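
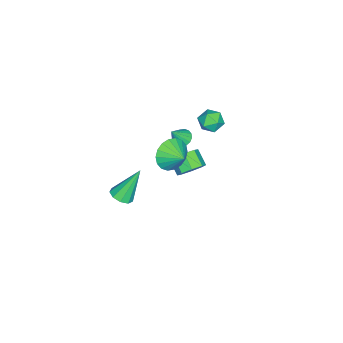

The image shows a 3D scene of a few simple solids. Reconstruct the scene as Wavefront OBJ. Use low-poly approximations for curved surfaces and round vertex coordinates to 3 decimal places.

v -1.705 3.869 3.214
v -0.962 4.006 3.03
v -1.758 2.974 2.33
v -1.015 3.111 2.146
v -1.193 2.785 2.83
v -1.16 3.338 3.376
v -1.56 3.642 1.984
v -1.527 4.195 2.53
v -0.872 3.866 2.27
v -0.645 3.336 2.793
v -2.075 3.644 2.567
v -1.848 3.114 3.09
v 3.696 0.459 -0.116
v 4.11 1.006 -0.19
v 2.984 1.241 1.676
v 3.692 1.091 -0.393
v 3.276 0.88 -0.466
v 3.056 0.472 -0.375
v 3.136 0.058 -0.163
v 3.477 -0.168 0.071
v 3.921 -0.101 0.218
v 4.259 0.228 0.209
v 4.334 0.665 0.048
v -1.959 1.047 -1.749
v -1.307 1.065 -2.597
v -1.441 1.973 -1.331
v -1.673 1.334 -2.739
v -2.096 1.547 -2.685
v -2.491 1.66 -2.446
v -2.782 1.652 -2.069
v -2.909 1.525 -1.628
v -2.848 1.302 -1.211
v -2.611 1.03 -0.901
v -2.245 0.76 -0.759
v -1.823 0.548 -0.812
v -1.427 0.434 -1.052
v -1.137 0.442 -1.429
v -1.009 0.57 -1.87
v -1.07 0.792 -2.287
v -3.241 1.733 -4.197
v -2.507 1.427 -3.87
v -3.085 0.741 -3.216
v -3.819 1.047 -3.543
v -2.737 1.943 -3.533
v -3.315 1.257 -2.878
v -3.263 2.336 -3.585
v -3.84 1.651 -2.93
v -3.775 2.376 -3.996
v -4.353 1.69 -3.341
v -3.975 2.039 -4.524
v -4.553 1.353 -3.87
v -3.745 1.523 -4.862
v -4.323 0.837 -4.207
v -3.22 1.129 -4.81
v -3.797 0.444 -4.155
v -2.707 1.09 -4.399
v -3.285 0.404 -3.744
v -3.594 1.026 -1.812
v -3.099 0.933 -2.156
v -2.926 0.654 -0.748
v -3.075 1.212 -2.073
v -3.17 1.448 -1.93
v -3.362 1.588 -1.761
v -3.607 1.599 -1.603
v -3.849 1.479 -1.492
v -4.033 1.256 -1.455
v -4.116 0.979 -1.5
v -4.08 0.714 -1.616
v -3.932 0.52 -1.777
v -3.707 0.442 -1.946
v -3.456 0.498 -2.084
v -3.237 0.675 -2.159
f 1 12 6
f 1 6 2
f 1 2 8
f 1 8 11
f 1 11 12
f 2 6 10
f 6 12 5
f 12 11 3
f 11 8 7
f 8 2 9
f 4 10 5
f 4 5 3
f 4 3 7
f 4 7 9
f 4 9 10
f 5 10 6
f 3 5 12
f 7 3 11
f 9 7 8
f 10 9 2
f 14 13 16
f 14 16 15
f 16 13 17
f 16 17 15
f 17 13 18
f 17 18 15
f 18 13 19
f 18 19 15
f 19 13 20
f 19 20 15
f 20 13 21
f 20 21 15
f 21 13 22
f 21 22 15
f 22 13 23
f 22 23 15
f 23 13 14
f 23 14 15
f 25 24 27
f 25 27 26
f 27 24 28
f 27 28 26
f 28 24 29
f 28 29 26
f 29 24 30
f 29 30 26
f 30 24 31
f 30 31 26
f 31 24 32
f 31 32 26
f 32 24 33
f 32 33 26
f 33 24 34
f 33 34 26
f 34 24 35
f 34 35 26
f 35 24 36
f 35 36 26
f 36 24 37
f 36 37 26
f 37 24 38
f 37 38 26
f 38 24 39
f 38 39 26
f 39 24 25
f 39 25 26
f 41 40 44
f 41 44 42
f 42 44 45
f 42 45 43
f 44 40 46
f 44 46 45
f 45 46 47
f 45 47 43
f 46 40 48
f 46 48 47
f 47 48 49
f 47 49 43
f 48 40 50
f 48 50 49
f 49 50 51
f 49 51 43
f 50 40 52
f 50 52 51
f 51 52 53
f 51 53 43
f 52 40 54
f 52 54 53
f 53 54 55
f 53 55 43
f 54 40 56
f 54 56 55
f 55 56 57
f 55 57 43
f 56 40 41
f 56 41 57
f 57 41 42
f 57 42 43
f 59 58 61
f 59 61 60
f 61 58 62
f 61 62 60
f 62 58 63
f 62 63 60
f 63 58 64
f 63 64 60
f 64 58 65
f 64 65 60
f 65 58 66
f 65 66 60
f 66 58 67
f 66 67 60
f 67 58 68
f 67 68 60
f 68 58 69
f 68 69 60
f 69 58 70
f 69 70 60
f 70 58 71
f 70 71 60
f 71 58 72
f 71 72 60
f 72 58 59
f 72 59 60



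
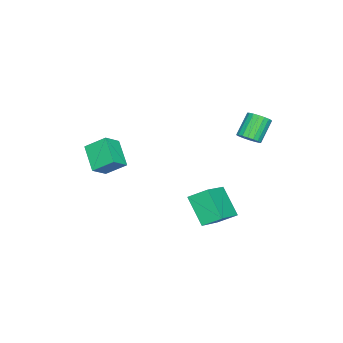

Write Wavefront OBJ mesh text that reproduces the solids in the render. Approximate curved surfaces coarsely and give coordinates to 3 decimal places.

v -0.884 1.525 -3.314
v 0.893 1.367 -2.478
v -1.114 2.537 -2.635
v 0.663 2.38 -1.799
v -0.123 2.64 -4.721
v 1.654 2.483 -3.885
v -0.353 3.653 -4.042
v 1.424 3.495 -3.206
v 1.862 -3.926 0.576
v 1.626 -2.834 1.37
v 0.942 -3.612 -0.128
v 0.706 -2.521 0.665
v 2.914 -2.999 -0.385
v 2.678 -1.908 0.408
v 1.994 -2.686 -1.09
v 1.758 -1.594 -0.296
v -1.317 3.811 1.219
v -0.959 3.39 1.614
v -1.964 3.588 2.737
v -2.323 4.009 2.341
v -0.837 3.66 1.676
v -1.842 3.859 2.798
v -0.81 3.96 1.646
v -1.816 4.159 2.769
v -0.884 4.231 1.532
v -1.889 4.429 2.655
v -1.044 4.418 1.356
v -2.049 4.616 2.479
v -1.258 4.485 1.153
v -2.263 4.683 2.276
v -1.483 4.418 0.963
v -2.489 4.617 2.085
v -1.676 4.232 0.823
v -2.681 4.43 1.946
v -1.798 3.961 0.762
v -2.803 4.16 1.884
v -1.824 3.661 0.791
v -2.83 3.86 1.914
v -1.751 3.391 0.905
v -2.756 3.589 2.028
v -1.591 3.204 1.081
v -2.596 3.402 2.204
v -1.377 3.137 1.284
v -2.382 3.335 2.407
v -1.151 3.203 1.475
v -2.157 3.402 2.597
f 2 4 1
f 5 2 1
f 1 4 3
f 3 5 1
f 2 8 4
f 6 2 5
f 6 8 2
f 4 8 3
f 7 5 3
f 3 8 7
f 7 6 5
f 8 6 7
f 10 12 9
f 13 10 9
f 9 12 11
f 11 13 9
f 10 16 12
f 14 10 13
f 14 16 10
f 12 16 11
f 15 13 11
f 11 16 15
f 15 14 13
f 16 14 15
f 18 17 21
f 18 21 19
f 19 21 22
f 19 22 20
f 21 17 23
f 21 23 22
f 22 23 24
f 22 24 20
f 23 17 25
f 23 25 24
f 24 25 26
f 24 26 20
f 25 17 27
f 25 27 26
f 26 27 28
f 26 28 20
f 27 17 29
f 27 29 28
f 28 29 30
f 28 30 20
f 29 17 31
f 29 31 30
f 30 31 32
f 30 32 20
f 31 17 33
f 31 33 32
f 32 33 34
f 32 34 20
f 33 17 35
f 33 35 34
f 34 35 36
f 34 36 20
f 35 17 37
f 35 37 36
f 36 37 38
f 36 38 20
f 37 17 39
f 37 39 38
f 38 39 40
f 38 40 20
f 39 17 41
f 39 41 40
f 40 41 42
f 40 42 20
f 41 17 43
f 41 43 42
f 42 43 44
f 42 44 20
f 43 17 45
f 43 45 44
f 44 45 46
f 44 46 20
f 45 17 18
f 45 18 46
f 46 18 19
f 46 19 20



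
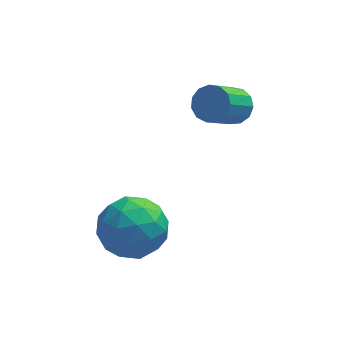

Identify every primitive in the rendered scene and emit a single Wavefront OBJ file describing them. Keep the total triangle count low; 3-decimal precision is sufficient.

v -0.175 2.018 2.498
v 0.364 2.032 2.945
v -0.447 1.157 3.949
v -0.985 1.142 3.502
v 0.137 2.343 3.033
v -0.673 1.467 4.038
v -0.188 2.551 2.952
v -0.999 1.675 3.956
v -0.509 2.589 2.726
v -1.32 1.713 3.73
v -0.724 2.446 2.428
v -1.535 1.57 3.432
v -0.764 2.167 2.152
v -1.575 1.291 3.156
v -0.618 1.841 1.986
v -1.429 0.965 2.99
v -0.33 1.571 1.982
v -1.141 0.695 2.987
v 0.007 1.443 2.142
v -0.804 0.567 3.147
v 0.286 1.497 2.415
v -0.525 0.621 3.42
v 0.419 1.717 2.715
v -0.392 0.841 3.719
v -4.231 -1.024 -0.871
v -3.764 -0.39 0.033
v -3.316 -2.61 -0.233
v -2.849 -1.976 0.671
v -4.024 -2.211 0.649
v -4.59 -1.23 0.254
v -2.49 -1.77 -0.454
v -3.056 -0.789 -0.849
v -2.688 -0.851 0.29
v -3.636 -1.124 0.972
v -3.444 -1.876 -1.172
v -4.392 -2.149 -0.49
v -4.078 -0.568 -0.475
v -3.002 -2.432 0.275
v -3.693 -2.57 0.262
v -3.418 -2.198 0.793
v -4.563 -1.061 -0.345
v -4.288 -0.689 0.186
v -4.441 -1.759 0.548
v -2.792 -2.311 -0.386
v -2.517 -1.939 0.145
v -3.662 -0.802 -0.993
v -3.387 -0.43 -0.462
v -2.639 -1.241 -0.748
v -3.171 -0.466 0.207
v -2.633 -1.399 0.583
v -2.422 -1.277 -0.079
v -2.755 -0.701 -0.311
v -3.728 -0.626 0.608
v -3.19 -1.559 0.983
v -3.881 -1.696 0.97
v -4.213 -1.12 0.738
v -3.095 -0.897 0.759
v -3.89 -1.441 -1.183
v -3.352 -2.374 -0.808
v -2.867 -1.88 -0.938
v -3.199 -1.304 -1.17
v -4.447 -1.601 -0.783
v -3.909 -2.534 -0.407
v -4.325 -2.299 0.111
v -4.658 -1.723 -0.121
v -3.985 -2.103 -0.959
f 2 1 5
f 2 5 3
f 3 5 6
f 3 6 4
f 5 1 7
f 5 7 6
f 6 7 8
f 6 8 4
f 7 1 9
f 7 9 8
f 8 9 10
f 8 10 4
f 9 1 11
f 9 11 10
f 10 11 12
f 10 12 4
f 11 1 13
f 11 13 12
f 12 13 14
f 12 14 4
f 13 1 15
f 13 15 14
f 14 15 16
f 14 16 4
f 15 1 17
f 15 17 16
f 16 17 18
f 16 18 4
f 17 1 19
f 17 19 18
f 18 19 20
f 18 20 4
f 19 1 21
f 19 21 20
f 20 21 22
f 20 22 4
f 21 1 23
f 21 23 22
f 22 23 24
f 22 24 4
f 23 1 2
f 23 2 24
f 24 2 3
f 24 3 4
f 25 62 41
f 62 36 65
f 41 65 30
f 62 65 41
f 25 41 37
f 41 30 42
f 37 42 26
f 41 42 37
f 25 37 46
f 37 26 47
f 46 47 32
f 37 47 46
f 25 46 58
f 46 32 61
f 58 61 35
f 46 61 58
f 25 58 62
f 58 35 66
f 62 66 36
f 58 66 62
f 26 42 53
f 42 30 56
f 53 56 34
f 42 56 53
f 30 65 43
f 65 36 64
f 43 64 29
f 65 64 43
f 36 66 63
f 66 35 59
f 63 59 27
f 66 59 63
f 35 61 60
f 61 32 48
f 60 48 31
f 61 48 60
f 32 47 52
f 47 26 49
f 52 49 33
f 47 49 52
f 28 54 40
f 54 34 55
f 40 55 29
f 54 55 40
f 28 40 38
f 40 29 39
f 38 39 27
f 40 39 38
f 28 38 45
f 38 27 44
f 45 44 31
f 38 44 45
f 28 45 50
f 45 31 51
f 50 51 33
f 45 51 50
f 28 50 54
f 50 33 57
f 54 57 34
f 50 57 54
f 29 55 43
f 55 34 56
f 43 56 30
f 55 56 43
f 27 39 63
f 39 29 64
f 63 64 36
f 39 64 63
f 31 44 60
f 44 27 59
f 60 59 35
f 44 59 60
f 33 51 52
f 51 31 48
f 52 48 32
f 51 48 52
f 34 57 53
f 57 33 49
f 53 49 26
f 57 49 53



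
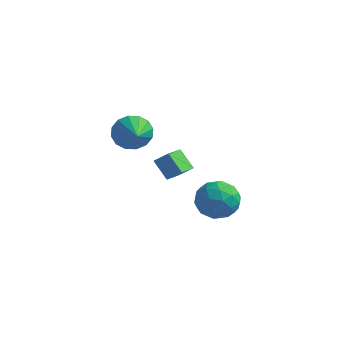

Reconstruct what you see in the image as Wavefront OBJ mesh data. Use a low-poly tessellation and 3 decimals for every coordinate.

v -0.95 2.818 0.002
v -0.22 3.014 0.64
v -0.997 4.045 -0.323
v -0.266 4.241 0.316
v -0.054 2.599 -0.956
v 0.677 2.795 -0.317
v -0.1 3.826 -1.28
v 0.63 4.022 -0.642
v 2.739 1.095 0.154
v 3.074 1.644 -0.845
v 4.446 0.216 0.245
v 4.781 0.765 -0.754
v 4.636 1.389 0.246
v 3.581 1.932 0.19
v 3.939 -0.072 -0.79
v 2.884 0.471 -0.846
v 3.816 0.922 -1.429
v 4.247 1.825 -0.788
v 3.273 0.035 0.188
v 3.704 0.938 0.829
v 2.757 1.447 -0.353
v 4.763 0.413 -0.247
v 4.678 0.78 0.341
v 4.875 1.103 -0.246
v 3.055 1.616 0.255
v 3.252 1.939 -0.332
v 4.17 1.789 0.309
v 4.268 -0.079 -0.268
v 4.465 0.244 -0.855
v 2.645 0.757 -0.354
v 2.842 1.08 -0.941
v 3.35 0.071 -0.909
v 3.39 1.345 -1.284
v 4.393 0.828 -1.23
v 3.898 0.336 -1.252
v 3.278 0.656 -1.284
v 3.643 1.876 -0.907
v 4.647 1.359 -0.854
v 4.561 1.726 -0.266
v 3.941 2.045 -0.299
v 4.079 1.452 -1.25
v 2.873 0.501 0.254
v 3.877 -0.016 0.307
v 3.579 -0.185 -0.301
v 2.959 0.134 -0.334
v 3.127 1.032 0.63
v 4.13 0.515 0.684
v 4.242 1.204 0.684
v 3.622 1.524 0.652
v 3.441 0.408 0.65
v -2.403 3.157 1.439
v -1.713 3.368 0.636
v -1.337 1.963 2.041
v -1.562 3.712 1.05
v -1.637 3.907 1.569
v -1.917 3.901 2.052
v -2.327 3.695 2.372
v -2.757 3.346 2.442
v -3.093 2.946 2.243
v -3.244 2.602 1.828
v -3.17 2.407 1.31
v -2.89 2.413 0.826
v -2.479 2.618 0.506
v -2.049 2.968 0.436
f 2 4 1
f 5 2 1
f 1 4 3
f 3 5 1
f 2 8 4
f 6 2 5
f 6 8 2
f 4 8 3
f 7 5 3
f 3 8 7
f 7 6 5
f 8 6 7
f 9 46 25
f 46 20 49
f 25 49 14
f 46 49 25
f 9 25 21
f 25 14 26
f 21 26 10
f 25 26 21
f 9 21 30
f 21 10 31
f 30 31 16
f 21 31 30
f 9 30 42
f 30 16 45
f 42 45 19
f 30 45 42
f 9 42 46
f 42 19 50
f 46 50 20
f 42 50 46
f 10 26 37
f 26 14 40
f 37 40 18
f 26 40 37
f 14 49 27
f 49 20 48
f 27 48 13
f 49 48 27
f 20 50 47
f 50 19 43
f 47 43 11
f 50 43 47
f 19 45 44
f 45 16 32
f 44 32 15
f 45 32 44
f 16 31 36
f 31 10 33
f 36 33 17
f 31 33 36
f 12 38 24
f 38 18 39
f 24 39 13
f 38 39 24
f 12 24 22
f 24 13 23
f 22 23 11
f 24 23 22
f 12 22 29
f 22 11 28
f 29 28 15
f 22 28 29
f 12 29 34
f 29 15 35
f 34 35 17
f 29 35 34
f 12 34 38
f 34 17 41
f 38 41 18
f 34 41 38
f 13 39 27
f 39 18 40
f 27 40 14
f 39 40 27
f 11 23 47
f 23 13 48
f 47 48 20
f 23 48 47
f 15 28 44
f 28 11 43
f 44 43 19
f 28 43 44
f 17 35 36
f 35 15 32
f 36 32 16
f 35 32 36
f 18 41 37
f 41 17 33
f 37 33 10
f 41 33 37
f 52 51 54
f 52 54 53
f 54 51 55
f 54 55 53
f 55 51 56
f 55 56 53
f 56 51 57
f 56 57 53
f 57 51 58
f 57 58 53
f 58 51 59
f 58 59 53
f 59 51 60
f 59 60 53
f 60 51 61
f 60 61 53
f 61 51 62
f 61 62 53
f 62 51 63
f 62 63 53
f 63 51 64
f 63 64 53
f 64 51 52
f 64 52 53



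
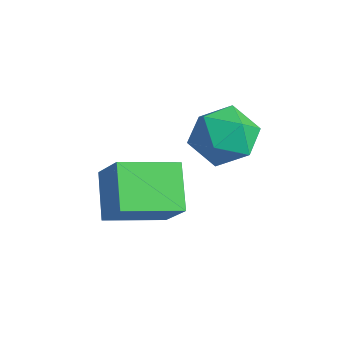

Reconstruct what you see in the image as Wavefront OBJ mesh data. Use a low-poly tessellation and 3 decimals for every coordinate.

v 0.546 3.841 -0.373
v 0.911 4.255 -0.027
v 1.389 3.585 -0.953
v 1.754 3.999 -0.607
v 1.527 3.454 -0.33
v 1.006 3.613 0.029
v 1.294 4.227 -1.009
v 0.773 4.386 -0.65
v 1.373 4.494 -0.419
v 1.517 4.016 0
v 0.783 3.824 -0.98
v 0.927 3.346 -0.561
v 0.106 2.149 -1.324
v 0.72 2.125 -0.626
v 0.438 3.177 -1.58
v 1.052 3.153 -0.882
v 0.768 1.787 -1.918
v 1.382 1.763 -1.22
v 1.1 2.815 -2.174
v 1.714 2.791 -1.476
f 1 12 6
f 1 6 2
f 1 2 8
f 1 8 11
f 1 11 12
f 2 6 10
f 6 12 5
f 12 11 3
f 11 8 7
f 8 2 9
f 4 10 5
f 4 5 3
f 4 3 7
f 4 7 9
f 4 9 10
f 5 10 6
f 3 5 12
f 7 3 11
f 9 7 8
f 10 9 2
f 14 16 13
f 17 14 13
f 13 16 15
f 15 17 13
f 14 20 16
f 18 14 17
f 18 20 14
f 16 20 15
f 19 17 15
f 15 20 19
f 19 18 17
f 20 18 19



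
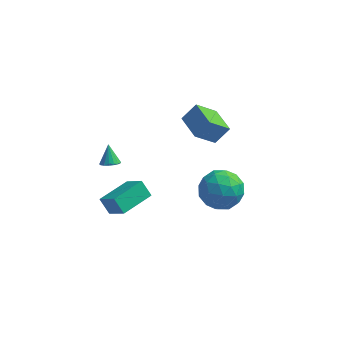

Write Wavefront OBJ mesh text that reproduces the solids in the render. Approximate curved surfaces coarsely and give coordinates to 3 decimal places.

v 0.426 4.445 -0.753
v -0.493 3.752 0.343
v 1.083 4.902 0.087
v 0.163 4.209 1.183
v 1.337 3.191 -0.783
v 0.417 2.498 0.313
v 1.993 3.648 0.057
v 1.074 2.955 1.153
v 2.274 1.476 -1.647
v 3.182 0.775 -1.235
v 1.118 -0.115 -1.805
v 2.026 -0.816 -1.393
v 1.478 -0.025 -0.643
v 2.193 0.959 -0.546
v 2.107 -0.299 -2.494
v 2.822 0.685 -2.397
v 3.08 -0.322 -1.758
v 2.691 -0.153 -0.614
v 1.609 0.813 -2.426
v 1.22 0.982 -1.282
v 2.83 1.266 -1.427
v 1.47 -0.606 -1.613
v 1.148 -0.14 -1.172
v 1.683 -0.553 -0.93
v 2.248 1.373 -1.022
v 2.782 0.961 -0.78
v 1.78 0.491 -0.432
v 1.518 -0.301 -2.26
v 2.052 -0.713 -2.018
v 2.617 1.213 -2.11
v 3.152 0.8 -1.868
v 2.52 0.169 -2.608
v 3.303 0.209 -1.492
v 2.624 -0.727 -1.585
v 2.671 -0.423 -2.232
v 3.091 0.156 -2.175
v 3.075 0.308 -0.82
v 2.395 -0.627 -0.913
v 2.073 -0.162 -0.473
v 2.493 0.416 -0.415
v 3.014 -0.337 -1.128
v 1.905 1.287 -2.127
v 1.225 0.352 -2.22
v 1.807 0.244 -2.625
v 2.227 0.822 -2.567
v 1.676 1.387 -1.455
v 0.997 0.451 -1.548
v 1.209 0.504 -0.865
v 1.629 1.083 -0.808
v 1.286 0.997 -1.912
v -3.185 -0.588 0.6
v -2.88 -0.197 0.412
v -3.395 0.008 1.5
v -3.111 -0.142 0.322
v -3.358 -0.19 0.296
v -3.566 -0.328 0.339
v -3.687 -0.526 0.442
v -3.693 -0.738 0.581
v -3.582 -0.916 0.724
v -3.38 -1.018 0.839
v -3.134 -1.022 0.899
v -2.899 -0.926 0.89
v -2.73 -0.753 0.815
v -2.665 -0.542 0.691
v -2.719 -0.341 0.545
v -2.795 -2.674 -1.234
v -3.337 -2.332 -0.52
v -1.765 -1.212 -1.153
v -2.307 -0.87 -0.438
v -1.913 -3.35 -0.242
v -2.455 -3.008 0.473
v -0.883 -1.888 -0.16
v -1.425 -1.546 0.554
f 2 4 1
f 5 2 1
f 1 4 3
f 3 5 1
f 2 8 4
f 6 2 5
f 6 8 2
f 4 8 3
f 7 5 3
f 3 8 7
f 7 6 5
f 8 6 7
f 9 46 25
f 46 20 49
f 25 49 14
f 46 49 25
f 9 25 21
f 25 14 26
f 21 26 10
f 25 26 21
f 9 21 30
f 21 10 31
f 30 31 16
f 21 31 30
f 9 30 42
f 30 16 45
f 42 45 19
f 30 45 42
f 9 42 46
f 42 19 50
f 46 50 20
f 42 50 46
f 10 26 37
f 26 14 40
f 37 40 18
f 26 40 37
f 14 49 27
f 49 20 48
f 27 48 13
f 49 48 27
f 20 50 47
f 50 19 43
f 47 43 11
f 50 43 47
f 19 45 44
f 45 16 32
f 44 32 15
f 45 32 44
f 16 31 36
f 31 10 33
f 36 33 17
f 31 33 36
f 12 38 24
f 38 18 39
f 24 39 13
f 38 39 24
f 12 24 22
f 24 13 23
f 22 23 11
f 24 23 22
f 12 22 29
f 22 11 28
f 29 28 15
f 22 28 29
f 12 29 34
f 29 15 35
f 34 35 17
f 29 35 34
f 12 34 38
f 34 17 41
f 38 41 18
f 34 41 38
f 13 39 27
f 39 18 40
f 27 40 14
f 39 40 27
f 11 23 47
f 23 13 48
f 47 48 20
f 23 48 47
f 15 28 44
f 28 11 43
f 44 43 19
f 28 43 44
f 17 35 36
f 35 15 32
f 36 32 16
f 35 32 36
f 18 41 37
f 41 17 33
f 37 33 10
f 41 33 37
f 52 51 54
f 52 54 53
f 54 51 55
f 54 55 53
f 55 51 56
f 55 56 53
f 56 51 57
f 56 57 53
f 57 51 58
f 57 58 53
f 58 51 59
f 58 59 53
f 59 51 60
f 59 60 53
f 60 51 61
f 60 61 53
f 61 51 62
f 61 62 53
f 62 51 63
f 62 63 53
f 63 51 64
f 63 64 53
f 64 51 65
f 64 65 53
f 65 51 52
f 65 52 53
f 67 69 66
f 70 67 66
f 66 69 68
f 68 70 66
f 67 73 69
f 71 67 70
f 71 73 67
f 69 73 68
f 72 70 68
f 68 73 72
f 72 71 70
f 73 71 72



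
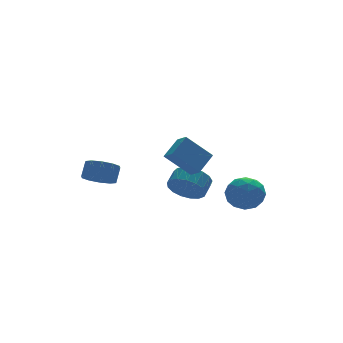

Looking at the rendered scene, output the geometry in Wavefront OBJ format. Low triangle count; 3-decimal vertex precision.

v -1.74 -2.196 3.445
v -1.603 -2.916 3.855
v -0.679 -1.555 4.217
v -0.543 -2.275 4.627
v -0.477 -2.705 2.133
v -0.341 -3.425 2.543
v 0.583 -2.064 2.905
v 0.72 -2.784 3.315
v 2.56 -0.659 -0.555
v 3.66 -0.443 -0.315
v 2.88 -2.477 -0.385
v 3.98 -2.261 -0.145
v 3.162 -1.974 0.605
v 2.965 -0.85 0.5
v 3.575 -2.07 -1.2
v 3.378 -0.946 -1.305
v 4.287 -1.315 -0.714
v 4.032 -1.255 0.402
v 2.508 -1.665 -1.102
v 2.253 -1.605 0.014
v 3.082 -0.391 -0.45
v 3.458 -2.529 -0.25
v 2.978 -2.36 0.191
v 3.624 -2.233 0.332
v 2.673 -0.63 0.029
v 3.32 -0.503 0.17
v 3.027 -1.403 0.711
v 3.22 -2.417 -0.87
v 3.867 -2.29 -0.729
v 2.916 -0.687 -1.032
v 3.562 -0.56 -0.891
v 3.513 -1.517 -1.411
v 4.097 -0.777 -0.543
v 4.285 -1.846 -0.443
v 4.047 -1.733 -1.063
v 3.931 -1.073 -1.125
v 3.947 -0.742 0.113
v 4.135 -1.811 0.213
v 3.655 -1.642 0.654
v 3.538 -0.981 0.592
v 4.316 -1.255 -0.122
v 2.405 -1.109 -0.913
v 2.593 -2.178 -0.813
v 3.002 -1.939 -1.292
v 2.885 -1.278 -1.354
v 2.255 -1.074 -0.257
v 2.443 -2.143 -0.157
v 2.609 -1.847 0.425
v 2.493 -1.187 0.363
v 2.224 -1.665 -0.578
v -3.506 2.097 0.495
v -2.85 1.398 0.526
v -2.417 1.843 1.397
v -3.074 2.543 1.365
v -2.633 1.838 0.193
v -2.2 2.284 1.064
v -2.749 2.377 -0.025
v -2.316 2.823 0.846
v -3.155 2.809 -0.045
v -2.722 3.255 0.826
v -3.695 2.97 0.142
v -3.262 3.416 1.013
v -4.163 2.797 0.463
v -3.73 3.242 1.334
v -4.38 2.356 0.796
v -3.947 2.802 1.667
v -4.264 1.817 1.014
v -3.831 2.263 1.885
v -3.858 1.385 1.034
v -3.425 1.831 1.905
v -3.318 1.224 0.847
v -2.885 1.67 1.718
v 0.952 0.824 -0.486
v 1.728 0.056 -0.618
v 2.384 0.628 -0.086
v 1.608 1.396 0.046
v 1.791 0.371 -1.034
v 2.447 0.943 -0.503
v 1.662 0.79 -1.326
v 2.318 1.363 -0.794
v 1.37 1.217 -1.424
v 2.026 1.789 -0.893
v 0.982 1.554 -1.308
v 1.638 2.126 -0.776
v 0.587 1.723 -1.004
v 1.243 2.295 -0.472
v 0.276 1.687 -0.58
v 0.932 2.259 -0.049
v 0.12 1.453 -0.136
v 0.776 2.025 0.396
v 0.154 1.074 0.229
v 0.81 1.646 0.761
v 0.371 0.639 0.43
v 1.027 1.211 0.962
v 0.721 0.246 0.421
v 1.377 0.818 0.953
v 1.124 -0.015 0.204
v 1.78 0.557 0.736
v 1.488 -0.084 -0.171
v 2.144 0.489 0.361
f 2 4 1
f 5 2 1
f 1 4 3
f 3 5 1
f 2 8 4
f 6 2 5
f 6 8 2
f 4 8 3
f 7 5 3
f 3 8 7
f 7 6 5
f 8 6 7
f 9 46 25
f 46 20 49
f 25 49 14
f 46 49 25
f 9 25 21
f 25 14 26
f 21 26 10
f 25 26 21
f 9 21 30
f 21 10 31
f 30 31 16
f 21 31 30
f 9 30 42
f 30 16 45
f 42 45 19
f 30 45 42
f 9 42 46
f 42 19 50
f 46 50 20
f 42 50 46
f 10 26 37
f 26 14 40
f 37 40 18
f 26 40 37
f 14 49 27
f 49 20 48
f 27 48 13
f 49 48 27
f 20 50 47
f 50 19 43
f 47 43 11
f 50 43 47
f 19 45 44
f 45 16 32
f 44 32 15
f 45 32 44
f 16 31 36
f 31 10 33
f 36 33 17
f 31 33 36
f 12 38 24
f 38 18 39
f 24 39 13
f 38 39 24
f 12 24 22
f 24 13 23
f 22 23 11
f 24 23 22
f 12 22 29
f 22 11 28
f 29 28 15
f 22 28 29
f 12 29 34
f 29 15 35
f 34 35 17
f 29 35 34
f 12 34 38
f 34 17 41
f 38 41 18
f 34 41 38
f 13 39 27
f 39 18 40
f 27 40 14
f 39 40 27
f 11 23 47
f 23 13 48
f 47 48 20
f 23 48 47
f 15 28 44
f 28 11 43
f 44 43 19
f 28 43 44
f 17 35 36
f 35 15 32
f 36 32 16
f 35 32 36
f 18 41 37
f 41 17 33
f 37 33 10
f 41 33 37
f 52 51 55
f 52 55 53
f 53 55 56
f 53 56 54
f 55 51 57
f 55 57 56
f 56 57 58
f 56 58 54
f 57 51 59
f 57 59 58
f 58 59 60
f 58 60 54
f 59 51 61
f 59 61 60
f 60 61 62
f 60 62 54
f 61 51 63
f 61 63 62
f 62 63 64
f 62 64 54
f 63 51 65
f 63 65 64
f 64 65 66
f 64 66 54
f 65 51 67
f 65 67 66
f 66 67 68
f 66 68 54
f 67 51 69
f 67 69 68
f 68 69 70
f 68 70 54
f 69 51 71
f 69 71 70
f 70 71 72
f 70 72 54
f 71 51 52
f 71 52 72
f 72 52 53
f 72 53 54
f 74 73 77
f 74 77 75
f 75 77 78
f 75 78 76
f 77 73 79
f 77 79 78
f 78 79 80
f 78 80 76
f 79 73 81
f 79 81 80
f 80 81 82
f 80 82 76
f 81 73 83
f 81 83 82
f 82 83 84
f 82 84 76
f 83 73 85
f 83 85 84
f 84 85 86
f 84 86 76
f 85 73 87
f 85 87 86
f 86 87 88
f 86 88 76
f 87 73 89
f 87 89 88
f 88 89 90
f 88 90 76
f 89 73 91
f 89 91 90
f 90 91 92
f 90 92 76
f 91 73 93
f 91 93 92
f 92 93 94
f 92 94 76
f 93 73 95
f 93 95 94
f 94 95 96
f 94 96 76
f 95 73 97
f 95 97 96
f 96 97 98
f 96 98 76
f 97 73 99
f 97 99 98
f 98 99 100
f 98 100 76
f 99 73 74
f 99 74 100
f 100 74 75
f 100 75 76



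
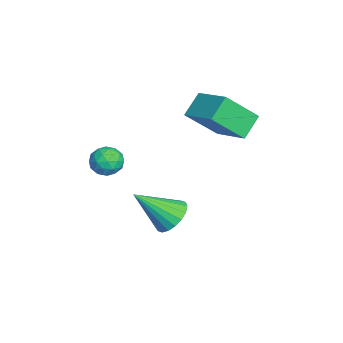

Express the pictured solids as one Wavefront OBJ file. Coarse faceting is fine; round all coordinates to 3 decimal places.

v 1.243 -2.781 3.514
v 1.841 -2.71 3.879
v 1.039 -3.77 4.041
v 1.637 -3.699 4.406
v 1.094 -3.269 4.533
v 1.22 -2.657 4.207
v 1.66 -3.823 3.713
v 1.786 -3.211 3.387
v 2.099 -3.354 4.001
v 1.75 -3.012 4.509
v 1.13 -3.468 3.411
v 0.781 -3.126 3.919
v 1.56 -2.658 3.65
v 1.32 -3.822 4.27
v 1.001 -3.569 4.345
v 1.353 -3.527 4.559
v 1.195 -2.627 3.843
v 1.547 -2.586 4.058
v 1.108 -2.915 4.442
v 1.333 -3.894 3.862
v 1.685 -3.853 4.077
v 1.527 -2.953 3.361
v 1.879 -2.911 3.575
v 1.772 -3.565 3.478
v 2.063 -2.995 3.937
v 1.943 -3.577 4.246
v 1.957 -3.649 3.839
v 2.031 -3.29 3.647
v 1.858 -2.794 4.235
v 1.738 -3.376 4.545
v 1.419 -3.123 4.619
v 1.493 -2.763 4.428
v 2.009 -3.173 4.307
v 1.142 -3.104 3.375
v 1.022 -3.686 3.685
v 1.387 -3.717 3.492
v 1.461 -3.357 3.301
v 0.937 -2.903 3.674
v 0.817 -3.485 3.983
v 0.849 -3.19 4.273
v 0.923 -2.831 4.081
v 0.871 -3.307 3.613
v -0.412 -0.829 -0.501
v 0.014 -0.285 0.044
v -0.288 -2.311 0.881
v -0.362 -0.228 0.139
v -0.747 -0.289 0.108
v -1.066 -0.458 -0.045
v -1.256 -0.7 -0.287
v -1.278 -0.968 -0.572
v -1.129 -1.208 -0.843
v -0.838 -1.373 -1.046
v -0.462 -1.431 -1.141
v -0.077 -1.369 -1.11
v 0.242 -1.2 -0.958
v 0.432 -0.958 -0.715
v 0.454 -0.691 -0.43
v 0.305 -0.45 -0.159
v -3.768 1.541 3.377
v -3.399 0.227 4.699
v -2.374 2.564 4.005
v -2.005 1.251 5.327
v -2.995 0.969 2.593
v -2.626 -0.344 3.915
v -1.601 1.993 3.221
v -1.232 0.679 4.543
f 1 38 17
f 38 12 41
f 17 41 6
f 38 41 17
f 1 17 13
f 17 6 18
f 13 18 2
f 17 18 13
f 1 13 22
f 13 2 23
f 22 23 8
f 13 23 22
f 1 22 34
f 22 8 37
f 34 37 11
f 22 37 34
f 1 34 38
f 34 11 42
f 38 42 12
f 34 42 38
f 2 18 29
f 18 6 32
f 29 32 10
f 18 32 29
f 6 41 19
f 41 12 40
f 19 40 5
f 41 40 19
f 12 42 39
f 42 11 35
f 39 35 3
f 42 35 39
f 11 37 36
f 37 8 24
f 36 24 7
f 37 24 36
f 8 23 28
f 23 2 25
f 28 25 9
f 23 25 28
f 4 30 16
f 30 10 31
f 16 31 5
f 30 31 16
f 4 16 14
f 16 5 15
f 14 15 3
f 16 15 14
f 4 14 21
f 14 3 20
f 21 20 7
f 14 20 21
f 4 21 26
f 21 7 27
f 26 27 9
f 21 27 26
f 4 26 30
f 26 9 33
f 30 33 10
f 26 33 30
f 5 31 19
f 31 10 32
f 19 32 6
f 31 32 19
f 3 15 39
f 15 5 40
f 39 40 12
f 15 40 39
f 7 20 36
f 20 3 35
f 36 35 11
f 20 35 36
f 9 27 28
f 27 7 24
f 28 24 8
f 27 24 28
f 10 33 29
f 33 9 25
f 29 25 2
f 33 25 29
f 44 43 46
f 44 46 45
f 46 43 47
f 46 47 45
f 47 43 48
f 47 48 45
f 48 43 49
f 48 49 45
f 49 43 50
f 49 50 45
f 50 43 51
f 50 51 45
f 51 43 52
f 51 52 45
f 52 43 53
f 52 53 45
f 53 43 54
f 53 54 45
f 54 43 55
f 54 55 45
f 55 43 56
f 55 56 45
f 56 43 57
f 56 57 45
f 57 43 58
f 57 58 45
f 58 43 44
f 58 44 45
f 60 62 59
f 63 60 59
f 59 62 61
f 61 63 59
f 60 66 62
f 64 60 63
f 64 66 60
f 62 66 61
f 65 63 61
f 61 66 65
f 65 64 63
f 66 64 65



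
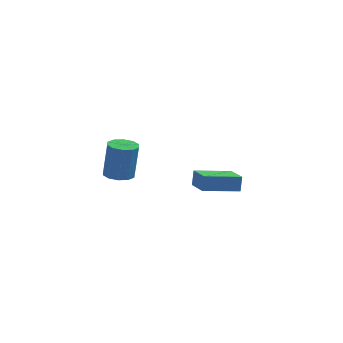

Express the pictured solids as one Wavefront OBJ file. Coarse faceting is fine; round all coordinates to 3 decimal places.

v 0.189 1.777 -1.843
v 0.219 1.986 -0.948
v -0.659 3.057 -2.115
v -0.629 3.267 -1.219
v 1.849 2.813 -2.141
v 1.879 3.023 -1.245
v 1.001 4.094 -2.412
v 1.031 4.303 -1.517
v -2.601 -2.96 1.071
v -2.009 -3.434 1.014
v -1.788 -3.393 2.951
v -2.379 -2.92 3.009
v -1.846 -2.994 0.986
v -1.625 -2.954 2.923
v -1.971 -2.541 0.991
v -1.75 -2.501 2.928
v -2.337 -2.249 1.027
v -2.116 -2.208 2.964
v -2.803 -2.228 1.079
v -2.582 -2.188 3.016
v -3.192 -2.487 1.129
v -2.971 -2.446 3.066
v -3.355 -2.926 1.157
v -3.134 -2.886 3.094
v -3.23 -3.379 1.152
v -3.009 -3.339 3.089
v -2.864 -3.672 1.116
v -2.643 -3.631 3.053
v -2.398 -3.692 1.064
v -2.177 -3.652 3.001
f 2 4 1
f 5 2 1
f 1 4 3
f 3 5 1
f 2 8 4
f 6 2 5
f 6 8 2
f 4 8 3
f 7 5 3
f 3 8 7
f 7 6 5
f 8 6 7
f 10 9 13
f 10 13 11
f 11 13 14
f 11 14 12
f 13 9 15
f 13 15 14
f 14 15 16
f 14 16 12
f 15 9 17
f 15 17 16
f 16 17 18
f 16 18 12
f 17 9 19
f 17 19 18
f 18 19 20
f 18 20 12
f 19 9 21
f 19 21 20
f 20 21 22
f 20 22 12
f 21 9 23
f 21 23 22
f 22 23 24
f 22 24 12
f 23 9 25
f 23 25 24
f 24 25 26
f 24 26 12
f 25 9 27
f 25 27 26
f 26 27 28
f 26 28 12
f 27 9 29
f 27 29 28
f 28 29 30
f 28 30 12
f 29 9 10
f 29 10 30
f 30 10 11
f 30 11 12



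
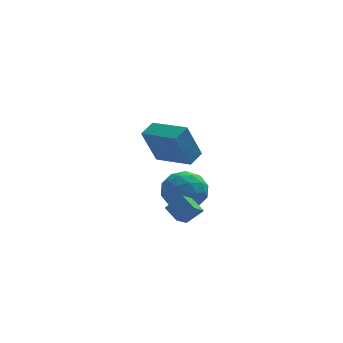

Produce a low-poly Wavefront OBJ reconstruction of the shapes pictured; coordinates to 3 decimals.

v -0.756 -1.972 -3.419
v 0.045 -1.901 -2.698
v -1.23 -1.289 -2.959
v -0.429 -1.218 -2.239
v -0.231 -1.162 -4.081
v 0.57 -1.091 -3.361
v -0.705 -0.479 -3.622
v 0.096 -0.408 -2.901
v -1.715 -2.696 0.961
v -2.389 -2.991 2.756
v -1.169 -2.039 1.274
v -1.842 -2.334 3.07
v -0.318 -4.006 1.27
v -0.991 -4.301 3.066
v 0.229 -3.349 1.584
v -0.445 -3.644 3.379
v -1.091 1.496 -3.231
v -0.02 1.952 -3.516
v -0.24 -0.152 -2.664
v 0.831 0.304 -2.949
v 0.221 0.746 -2.016
v -0.305 1.764 -2.367
v 0.045 0.036 -3.813
v -0.481 1.054 -4.164
v 0.682 1.049 -3.876
v 0.791 1.488 -2.765
v -1.051 0.312 -3.415
v -0.942 0.751 -2.304
v -0.63 1.868 -3.424
v 0.37 -0.068 -2.756
v 0.012 0.191 -2.208
v 0.641 0.459 -2.376
v -0.798 1.758 -2.748
v -0.168 2.026 -2.916
v -0.027 1.317 -2.034
v -0.092 -0.226 -3.264
v 0.538 0.042 -3.432
v -0.901 1.341 -3.804
v -0.272 1.609 -3.972
v -0.233 0.483 -4.146
v 0.412 1.606 -3.802
v 0.913 0.637 -3.469
v 0.45 0.48 -3.977
v 0.141 1.078 -4.183
v 0.476 1.864 -3.15
v 0.977 0.895 -2.816
v 0.618 1.155 -2.268
v 0.309 1.753 -2.474
v 0.889 1.333 -3.361
v -1.237 0.905 -3.364
v -0.736 -0.064 -3.03
v -0.569 0.047 -3.706
v -0.878 0.645 -3.912
v -1.173 1.163 -2.711
v -0.672 0.194 -2.378
v -0.401 0.722 -1.997
v -0.71 1.32 -2.203
v -1.149 0.467 -2.819
f 2 4 1
f 5 2 1
f 1 4 3
f 3 5 1
f 2 8 4
f 6 2 5
f 6 8 2
f 4 8 3
f 7 5 3
f 3 8 7
f 7 6 5
f 8 6 7
f 10 12 9
f 13 10 9
f 9 12 11
f 11 13 9
f 10 16 12
f 14 10 13
f 14 16 10
f 12 16 11
f 15 13 11
f 11 16 15
f 15 14 13
f 16 14 15
f 17 54 33
f 54 28 57
f 33 57 22
f 54 57 33
f 17 33 29
f 33 22 34
f 29 34 18
f 33 34 29
f 17 29 38
f 29 18 39
f 38 39 24
f 29 39 38
f 17 38 50
f 38 24 53
f 50 53 27
f 38 53 50
f 17 50 54
f 50 27 58
f 54 58 28
f 50 58 54
f 18 34 45
f 34 22 48
f 45 48 26
f 34 48 45
f 22 57 35
f 57 28 56
f 35 56 21
f 57 56 35
f 28 58 55
f 58 27 51
f 55 51 19
f 58 51 55
f 27 53 52
f 53 24 40
f 52 40 23
f 53 40 52
f 24 39 44
f 39 18 41
f 44 41 25
f 39 41 44
f 20 46 32
f 46 26 47
f 32 47 21
f 46 47 32
f 20 32 30
f 32 21 31
f 30 31 19
f 32 31 30
f 20 30 37
f 30 19 36
f 37 36 23
f 30 36 37
f 20 37 42
f 37 23 43
f 42 43 25
f 37 43 42
f 20 42 46
f 42 25 49
f 46 49 26
f 42 49 46
f 21 47 35
f 47 26 48
f 35 48 22
f 47 48 35
f 19 31 55
f 31 21 56
f 55 56 28
f 31 56 55
f 23 36 52
f 36 19 51
f 52 51 27
f 36 51 52
f 25 43 44
f 43 23 40
f 44 40 24
f 43 40 44
f 26 49 45
f 49 25 41
f 45 41 18
f 49 41 45



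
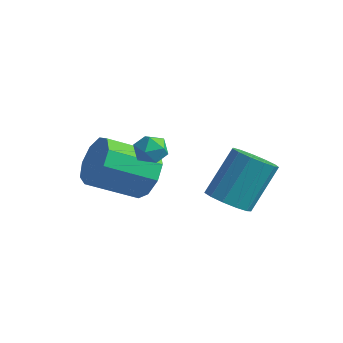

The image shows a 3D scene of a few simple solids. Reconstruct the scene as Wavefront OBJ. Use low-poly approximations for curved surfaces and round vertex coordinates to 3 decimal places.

v 1.848 -1.113 -0.961
v 2.245 -0.447 -1.492
v 2.41 0.859 0.271
v 2.012 0.193 0.801
v 1.723 -0.359 -1.508
v 1.888 0.947 0.254
v 1.24 -0.51 -1.351
v 1.405 0.796 0.412
v 0.951 -0.853 -1.07
v 1.116 0.453 0.693
v 0.946 -1.279 -0.754
v 1.111 0.027 1.008
v 1.227 -1.651 -0.505
v 1.392 -0.345 1.258
v 1.705 -1.853 -0.4
v 1.87 -0.547 1.363
v 2.229 -1.82 -0.473
v 2.394 -0.514 1.289
v 2.631 -1.562 -0.702
v 2.796 -0.256 1.061
v 2.785 -1.162 -1.013
v 2.95 0.144 0.75
v 2.641 -0.746 -1.307
v 2.806 0.56 0.455
v -0.129 -2.671 1.817
v 0.25 -2.701 2.397
v -0.01 -3.779 1.683
v 0.369 -3.809 2.263
v -0.31 -3.669 2.298
v -0.384 -2.984 2.381
v 0.624 -3.496 1.699
v 0.55 -2.811 1.782
v 0.715 -3.211 2.325
v 0.138 -3.317 2.695
v 0.102 -3.163 1.385
v -0.475 -3.269 1.755
v -0.509 -2.726 0.214
v 0.195 -2.713 1.046
v -0.947 -4.241 2.038
v -1.651 -4.254 1.206
v -0.353 -2.223 1.168
v -1.495 -3.751 2.16
v -0.975 -1.969 0.844
v -2.117 -3.497 1.836
v -1.378 -2.069 0.226
v -2.52 -3.597 1.217
v -1.375 -2.476 -0.399
v -2.517 -4.004 0.593
v -0.967 -3.001 -0.736
v -2.109 -4.529 0.256
v -0.344 -3.397 -0.629
v -1.486 -4.925 0.363
v 0.202 -3.479 -0.127
v -0.941 -5.007 0.864
v 0.415 -3.209 0.534
v -0.728 -4.737 1.526
f 2 1 5
f 2 5 3
f 3 5 6
f 3 6 4
f 5 1 7
f 5 7 6
f 6 7 8
f 6 8 4
f 7 1 9
f 7 9 8
f 8 9 10
f 8 10 4
f 9 1 11
f 9 11 10
f 10 11 12
f 10 12 4
f 11 1 13
f 11 13 12
f 12 13 14
f 12 14 4
f 13 1 15
f 13 15 14
f 14 15 16
f 14 16 4
f 15 1 17
f 15 17 16
f 16 17 18
f 16 18 4
f 17 1 19
f 17 19 18
f 18 19 20
f 18 20 4
f 19 1 21
f 19 21 20
f 20 21 22
f 20 22 4
f 21 1 23
f 21 23 22
f 22 23 24
f 22 24 4
f 23 1 2
f 23 2 24
f 24 2 3
f 24 3 4
f 25 36 30
f 25 30 26
f 25 26 32
f 25 32 35
f 25 35 36
f 26 30 34
f 30 36 29
f 36 35 27
f 35 32 31
f 32 26 33
f 28 34 29
f 28 29 27
f 28 27 31
f 28 31 33
f 28 33 34
f 29 34 30
f 27 29 36
f 31 27 35
f 33 31 32
f 34 33 26
f 38 37 41
f 38 41 39
f 39 41 42
f 39 42 40
f 41 37 43
f 41 43 42
f 42 43 44
f 42 44 40
f 43 37 45
f 43 45 44
f 44 45 46
f 44 46 40
f 45 37 47
f 45 47 46
f 46 47 48
f 46 48 40
f 47 37 49
f 47 49 48
f 48 49 50
f 48 50 40
f 49 37 51
f 49 51 50
f 50 51 52
f 50 52 40
f 51 37 53
f 51 53 52
f 52 53 54
f 52 54 40
f 53 37 55
f 53 55 54
f 54 55 56
f 54 56 40
f 55 37 38
f 55 38 56
f 56 38 39
f 56 39 40



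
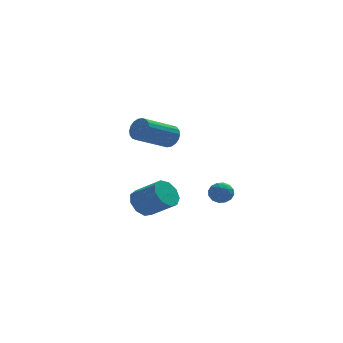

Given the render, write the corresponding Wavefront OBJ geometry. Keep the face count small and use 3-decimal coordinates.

v -0.801 -0.228 2.774
v -0.365 -0.501 3.279
v -2.004 -1.466 4.17
v -2.439 -1.192 3.666
v -0.459 -0.223 3.408
v -2.098 -1.188 4.299
v -0.62 0.054 3.412
v -2.258 -0.911 4.303
v -0.816 0.275 3.289
v -2.455 -0.689 4.181
v -1.01 0.397 3.065
v -2.649 -0.568 3.956
v -1.162 0.395 2.783
v -2.801 -0.57 3.674
v -1.243 0.269 2.499
v -2.882 -0.695 3.391
v -1.236 0.046 2.27
v -2.875 -0.919 3.161
v -1.142 -0.232 2.141
v -2.781 -1.197 3.032
v -0.982 -0.509 2.137
v -2.62 -1.474 3.028
v -0.785 -0.731 2.259
v -2.424 -1.695 3.151
v -0.591 -0.852 2.484
v -2.23 -1.817 3.375
v -0.439 -0.85 2.766
v -2.078 -1.815 3.657
v -0.358 -0.725 3.049
v -1.997 -1.689 3.941
v 1.053 -0.967 -1.14
v 1.444 -0.438 -1.392
v 1.956 -1.362 -0.568
v 2.347 -0.833 -0.82
v 1.835 -0.702 -0.354
v 1.276 -0.458 -0.708
v 2.124 -1.342 -1.252
v 1.565 -1.098 -1.606
v 2.105 -0.669 -1.461
v 1.927 -0.274 -0.906
v 1.473 -1.526 -1.054
v 1.295 -1.131 -0.499
v 1.169 -0.668 -1.316
v 2.231 -1.132 -0.644
v 1.93 -1.056 -0.37
v 2.16 -0.744 -0.518
v 1.071 -0.68 -0.914
v 1.3 -0.368 -1.062
v 1.53 -0.524 -0.452
v 2.1 -1.432 -0.898
v 2.329 -1.12 -1.046
v 1.24 -1.056 -1.442
v 1.47 -0.744 -1.59
v 1.87 -1.276 -1.508
v 1.788 -0.493 -1.505
v 2.319 -0.725 -1.169
v 2.187 -1.024 -1.423
v 1.859 -0.881 -1.631
v 1.683 -0.26 -1.178
v 2.214 -0.493 -0.842
v 1.913 -0.416 -0.569
v 1.584 -0.272 -0.776
v 2.072 -0.396 -1.219
v 1.186 -1.307 -1.118
v 1.717 -1.54 -0.782
v 1.816 -1.528 -1.184
v 1.487 -1.384 -1.391
v 1.081 -1.075 -0.791
v 1.612 -1.307 -0.455
v 1.541 -0.919 -0.329
v 1.213 -0.776 -0.537
v 1.328 -1.404 -0.741
v -1.755 4.23 -3.517
v -1.261 4.019 -4.301
v -0.032 3.12 -3.287
v -0.525 3.33 -2.503
v -1.054 4.582 -4.053
v 0.175 3.683 -3.039
v -1.174 4.981 -3.554
v 0.055 4.082 -2.54
v -1.566 5.028 -3.038
v -0.337 4.129 -2.023
v -2.046 4.701 -2.746
v -0.817 3.802 -1.731
v -2.39 4.154 -2.815
v -1.161 3.255 -1.8
v -2.436 3.642 -3.212
v -1.207 2.743 -2.198
v -2.164 3.405 -3.753
v -0.934 2.506 -2.738
v -1.7 3.554 -4.183
v -0.471 2.655 -3.168
f 2 1 5
f 2 5 3
f 3 5 6
f 3 6 4
f 5 1 7
f 5 7 6
f 6 7 8
f 6 8 4
f 7 1 9
f 7 9 8
f 8 9 10
f 8 10 4
f 9 1 11
f 9 11 10
f 10 11 12
f 10 12 4
f 11 1 13
f 11 13 12
f 12 13 14
f 12 14 4
f 13 1 15
f 13 15 14
f 14 15 16
f 14 16 4
f 15 1 17
f 15 17 16
f 16 17 18
f 16 18 4
f 17 1 19
f 17 19 18
f 18 19 20
f 18 20 4
f 19 1 21
f 19 21 20
f 20 21 22
f 20 22 4
f 21 1 23
f 21 23 22
f 22 23 24
f 22 24 4
f 23 1 25
f 23 25 24
f 24 25 26
f 24 26 4
f 25 1 27
f 25 27 26
f 26 27 28
f 26 28 4
f 27 1 29
f 27 29 28
f 28 29 30
f 28 30 4
f 29 1 2
f 29 2 30
f 30 2 3
f 30 3 4
f 31 68 47
f 68 42 71
f 47 71 36
f 68 71 47
f 31 47 43
f 47 36 48
f 43 48 32
f 47 48 43
f 31 43 52
f 43 32 53
f 52 53 38
f 43 53 52
f 31 52 64
f 52 38 67
f 64 67 41
f 52 67 64
f 31 64 68
f 64 41 72
f 68 72 42
f 64 72 68
f 32 48 59
f 48 36 62
f 59 62 40
f 48 62 59
f 36 71 49
f 71 42 70
f 49 70 35
f 71 70 49
f 42 72 69
f 72 41 65
f 69 65 33
f 72 65 69
f 41 67 66
f 67 38 54
f 66 54 37
f 67 54 66
f 38 53 58
f 53 32 55
f 58 55 39
f 53 55 58
f 34 60 46
f 60 40 61
f 46 61 35
f 60 61 46
f 34 46 44
f 46 35 45
f 44 45 33
f 46 45 44
f 34 44 51
f 44 33 50
f 51 50 37
f 44 50 51
f 34 51 56
f 51 37 57
f 56 57 39
f 51 57 56
f 34 56 60
f 56 39 63
f 60 63 40
f 56 63 60
f 35 61 49
f 61 40 62
f 49 62 36
f 61 62 49
f 33 45 69
f 45 35 70
f 69 70 42
f 45 70 69
f 37 50 66
f 50 33 65
f 66 65 41
f 50 65 66
f 39 57 58
f 57 37 54
f 58 54 38
f 57 54 58
f 40 63 59
f 63 39 55
f 59 55 32
f 63 55 59
f 74 73 77
f 74 77 75
f 75 77 78
f 75 78 76
f 77 73 79
f 77 79 78
f 78 79 80
f 78 80 76
f 79 73 81
f 79 81 80
f 80 81 82
f 80 82 76
f 81 73 83
f 81 83 82
f 82 83 84
f 82 84 76
f 83 73 85
f 83 85 84
f 84 85 86
f 84 86 76
f 85 73 87
f 85 87 86
f 86 87 88
f 86 88 76
f 87 73 89
f 87 89 88
f 88 89 90
f 88 90 76
f 89 73 91
f 89 91 90
f 90 91 92
f 90 92 76
f 91 73 74
f 91 74 92
f 92 74 75
f 92 75 76



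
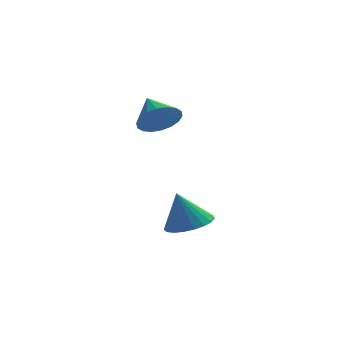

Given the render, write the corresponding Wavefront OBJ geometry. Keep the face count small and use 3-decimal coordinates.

v -2.256 -2.867 2.246
v -1.54 -2.314 1.991
v -2.804 -1.793 3.034
v -1.825 -2.241 1.693
v -2.195 -2.292 1.505
v -2.577 -2.456 1.464
v -2.896 -2.702 1.577
v -3.088 -2.981 1.823
v -3.115 -3.237 2.153
v -2.973 -3.419 2.501
v -2.688 -3.493 2.799
v -2.318 -3.442 2.987
v -1.935 -3.277 3.028
v -1.617 -3.032 2.915
v -1.424 -2.753 2.669
v -1.397 -2.497 2.339
v -1.092 -3.226 -3.092
v -0.171 -2.864 -2.806
v -1.588 -3.214 -1.508
v -0.39 -2.503 -2.878
v -0.731 -2.267 -2.987
v -1.134 -2.198 -3.114
v -1.53 -2.306 -3.237
v -1.85 -2.573 -3.335
v -2.039 -2.953 -3.391
v -2.064 -3.381 -3.395
v -1.921 -3.781 -3.347
v -1.635 -4.086 -3.255
v -1.255 -4.243 -3.135
v -0.846 -4.223 -3.007
v -0.48 -4.031 -2.894
v -0.22 -3.7 -2.815
v -0.111 -3.287 -2.784
f 2 1 4
f 2 4 3
f 4 1 5
f 4 5 3
f 5 1 6
f 5 6 3
f 6 1 7
f 6 7 3
f 7 1 8
f 7 8 3
f 8 1 9
f 8 9 3
f 9 1 10
f 9 10 3
f 10 1 11
f 10 11 3
f 11 1 12
f 11 12 3
f 12 1 13
f 12 13 3
f 13 1 14
f 13 14 3
f 14 1 15
f 14 15 3
f 15 1 16
f 15 16 3
f 16 1 2
f 16 2 3
f 18 17 20
f 18 20 19
f 20 17 21
f 20 21 19
f 21 17 22
f 21 22 19
f 22 17 23
f 22 23 19
f 23 17 24
f 23 24 19
f 24 17 25
f 24 25 19
f 25 17 26
f 25 26 19
f 26 17 27
f 26 27 19
f 27 17 28
f 27 28 19
f 28 17 29
f 28 29 19
f 29 17 30
f 29 30 19
f 30 17 31
f 30 31 19
f 31 17 32
f 31 32 19
f 32 17 33
f 32 33 19
f 33 17 18
f 33 18 19



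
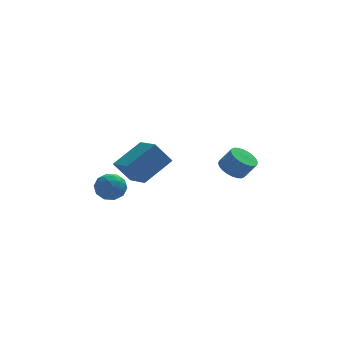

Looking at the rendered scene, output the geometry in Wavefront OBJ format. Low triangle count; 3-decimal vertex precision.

v 3.089 -2.918 -1.631
v 3.736 -2.929 -2.047
v 4.299 -3.153 -1.165
v 3.651 -3.142 -0.749
v 3.724 -2.64 -1.966
v 4.287 -2.864 -1.084
v 3.615 -2.393 -1.833
v 4.178 -2.618 -0.951
v 3.425 -2.227 -1.67
v 3.988 -2.451 -0.788
v 3.185 -2.165 -1.501
v 3.748 -2.389 -0.619
v 2.93 -2.218 -1.352
v 3.492 -2.442 -0.47
v 2.699 -2.378 -1.245
v 3.261 -2.602 -0.363
v 2.527 -2.62 -1.197
v 3.09 -2.844 -0.315
v 2.441 -2.907 -1.215
v 3.004 -3.131 -0.333
v 2.453 -3.196 -1.296
v 3.016 -3.42 -0.414
v 2.562 -3.442 -1.429
v 3.125 -3.667 -0.547
v 2.752 -3.609 -1.592
v 3.315 -3.833 -0.71
v 2.992 -3.671 -1.761
v 3.555 -3.895 -0.879
v 3.248 -3.618 -1.91
v 3.81 -3.842 -1.028
v 3.479 -3.458 -2.017
v 4.041 -3.682 -1.135
v 3.65 -3.216 -2.065
v 4.213 -3.44 -1.183
v -1.252 -4.39 -1.537
v -2.052 -4.297 -0.454
v -1.759 -2.924 -2.038
v -2.559 -2.831 -0.955
v 0.159 -3.569 -0.565
v -0.641 -3.476 0.518
v -0.348 -2.103 -1.066
v -1.148 -2.01 0.017
v -2.853 -3.266 -2.283
v -2.129 -3.551 -1.992
v -3.471 -4.369 -1.828
v -2.747 -4.654 -1.537
v -3.106 -3.994 -1.183
v -2.724 -3.313 -1.464
v -2.876 -4.607 -2.356
v -2.494 -3.926 -2.637
v -2.144 -4.381 -2.037
v -2.286 -4.002 -1.312
v -3.314 -3.918 -2.508
v -3.456 -3.539 -1.783
v -2.436 -3.312 -2.178
v -3.164 -4.608 -1.642
v -3.374 -4.22 -1.434
v -2.949 -4.388 -1.263
v -2.786 -3.171 -1.867
v -2.361 -3.339 -1.696
v -2.935 -3.6 -1.22
v -3.239 -4.581 -2.124
v -2.814 -4.749 -1.953
v -2.651 -3.532 -2.557
v -2.226 -3.7 -2.386
v -2.665 -4.32 -2.6
v -2.02 -3.967 -2.033
v -2.383 -4.615 -1.765
v -2.459 -4.588 -2.247
v -2.234 -4.187 -2.412
v -2.103 -3.744 -1.607
v -2.467 -4.393 -1.339
v -2.678 -4.005 -1.131
v -2.453 -3.604 -1.296
v -2.112 -4.232 -1.633
v -3.133 -3.527 -2.481
v -3.497 -4.176 -2.213
v -3.147 -4.316 -2.524
v -2.922 -3.915 -2.689
v -3.217 -3.305 -2.055
v -3.58 -3.953 -1.787
v -3.366 -3.733 -1.408
v -3.141 -3.332 -1.573
v -3.488 -3.688 -2.187
f 2 1 5
f 2 5 3
f 3 5 6
f 3 6 4
f 5 1 7
f 5 7 6
f 6 7 8
f 6 8 4
f 7 1 9
f 7 9 8
f 8 9 10
f 8 10 4
f 9 1 11
f 9 11 10
f 10 11 12
f 10 12 4
f 11 1 13
f 11 13 12
f 12 13 14
f 12 14 4
f 13 1 15
f 13 15 14
f 14 15 16
f 14 16 4
f 15 1 17
f 15 17 16
f 16 17 18
f 16 18 4
f 17 1 19
f 17 19 18
f 18 19 20
f 18 20 4
f 19 1 21
f 19 21 20
f 20 21 22
f 20 22 4
f 21 1 23
f 21 23 22
f 22 23 24
f 22 24 4
f 23 1 25
f 23 25 24
f 24 25 26
f 24 26 4
f 25 1 27
f 25 27 26
f 26 27 28
f 26 28 4
f 27 1 29
f 27 29 28
f 28 29 30
f 28 30 4
f 29 1 31
f 29 31 30
f 30 31 32
f 30 32 4
f 31 1 33
f 31 33 32
f 32 33 34
f 32 34 4
f 33 1 2
f 33 2 34
f 34 2 3
f 34 3 4
f 36 38 35
f 39 36 35
f 35 38 37
f 37 39 35
f 36 42 38
f 40 36 39
f 40 42 36
f 38 42 37
f 41 39 37
f 37 42 41
f 41 40 39
f 42 40 41
f 43 80 59
f 80 54 83
f 59 83 48
f 80 83 59
f 43 59 55
f 59 48 60
f 55 60 44
f 59 60 55
f 43 55 64
f 55 44 65
f 64 65 50
f 55 65 64
f 43 64 76
f 64 50 79
f 76 79 53
f 64 79 76
f 43 76 80
f 76 53 84
f 80 84 54
f 76 84 80
f 44 60 71
f 60 48 74
f 71 74 52
f 60 74 71
f 48 83 61
f 83 54 82
f 61 82 47
f 83 82 61
f 54 84 81
f 84 53 77
f 81 77 45
f 84 77 81
f 53 79 78
f 79 50 66
f 78 66 49
f 79 66 78
f 50 65 70
f 65 44 67
f 70 67 51
f 65 67 70
f 46 72 58
f 72 52 73
f 58 73 47
f 72 73 58
f 46 58 56
f 58 47 57
f 56 57 45
f 58 57 56
f 46 56 63
f 56 45 62
f 63 62 49
f 56 62 63
f 46 63 68
f 63 49 69
f 68 69 51
f 63 69 68
f 46 68 72
f 68 51 75
f 72 75 52
f 68 75 72
f 47 73 61
f 73 52 74
f 61 74 48
f 73 74 61
f 45 57 81
f 57 47 82
f 81 82 54
f 57 82 81
f 49 62 78
f 62 45 77
f 78 77 53
f 62 77 78
f 51 69 70
f 69 49 66
f 70 66 50
f 69 66 70
f 52 75 71
f 75 51 67
f 71 67 44
f 75 67 71



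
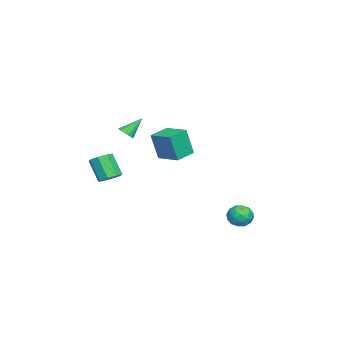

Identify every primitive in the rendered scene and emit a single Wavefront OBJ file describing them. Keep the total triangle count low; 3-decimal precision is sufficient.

v 0.942 4.287 -2.044
v 1.346 3.884 -2.542
v 0.894 3.316 -1.298
v 1.298 2.913 -1.796
v 1.622 3.483 -1.418
v 1.652 4.083 -1.879
v 0.588 3.117 -1.961
v 0.618 3.717 -2.422
v 1.127 3.161 -2.491
v 1.767 3.387 -2.154
v 0.473 3.813 -1.686
v 1.113 4.039 -1.349
v 1.149 4.17 -2.359
v 1.091 3.03 -1.481
v 1.282 3.365 -1.259
v 1.52 3.128 -1.552
v 1.329 4.287 -1.969
v 1.566 4.051 -2.261
v 1.728 3.815 -1.6
v 0.674 3.149 -1.579
v 0.911 2.913 -1.871
v 0.72 4.072 -2.288
v 0.958 3.835 -2.581
v 0.512 3.385 -2.24
v 1.257 3.509 -2.621
v 1.229 2.938 -2.182
v 0.811 3.058 -2.28
v 0.829 3.41 -2.551
v 1.633 3.642 -2.423
v 1.604 3.071 -1.985
v 1.795 3.406 -1.762
v 1.813 3.759 -2.033
v 1.504 3.217 -2.393
v 0.636 4.129 -1.855
v 0.607 3.558 -1.417
v 0.427 3.441 -1.807
v 0.445 3.794 -2.078
v 1.011 4.262 -1.658
v 0.983 3.691 -1.219
v 1.411 3.79 -1.289
v 1.429 4.142 -1.56
v 0.736 3.983 -1.447
v -2.319 -0.763 1.144
v -2.187 -1.152 2.814
v -1.533 0.494 1.375
v -1.401 0.104 3.045
v -1.259 -1.384 0.915
v -1.127 -1.774 2.585
v -0.473 -0.128 1.146
v -0.341 -0.517 2.816
v 0.594 -2.657 3.238
v 0.794 -2.969 3.589
v 0.046 -1.923 4.202
v 0.966 -2.799 3.557
v 1.053 -2.596 3.452
v 1.034 -2.408 3.298
v 0.915 -2.276 3.13
v 0.722 -2.232 2.987
v 0.5 -2.286 2.902
v 0.299 -2.424 2.893
v 0.166 -2.616 2.964
v 0.131 -2.818 3.097
v 0.201 -2.982 3.263
v 0.362 -3.072 3.423
v 0.576 -3.068 3.541
v 1.456 -3.269 0.274
v 1.803 -2.813 0.64
v 1.331 -3.476 1.912
v 0.984 -3.931 1.546
v 1.316 -2.659 0.54
v 0.844 -3.321 1.812
v 0.911 -2.862 0.284
v 0.439 -3.524 1.556
v 0.826 -3.303 0.022
v 0.353 -3.966 1.294
v 1.109 -3.724 -0.092
v 0.637 -4.387 1.18
v 1.596 -3.879 0.008
v 1.124 -4.541 1.28
v 2.001 -3.676 0.264
v 1.529 -4.338 1.536
v 2.087 -3.234 0.526
v 1.614 -3.897 1.798
f 1 38 17
f 38 12 41
f 17 41 6
f 38 41 17
f 1 17 13
f 17 6 18
f 13 18 2
f 17 18 13
f 1 13 22
f 13 2 23
f 22 23 8
f 13 23 22
f 1 22 34
f 22 8 37
f 34 37 11
f 22 37 34
f 1 34 38
f 34 11 42
f 38 42 12
f 34 42 38
f 2 18 29
f 18 6 32
f 29 32 10
f 18 32 29
f 6 41 19
f 41 12 40
f 19 40 5
f 41 40 19
f 12 42 39
f 42 11 35
f 39 35 3
f 42 35 39
f 11 37 36
f 37 8 24
f 36 24 7
f 37 24 36
f 8 23 28
f 23 2 25
f 28 25 9
f 23 25 28
f 4 30 16
f 30 10 31
f 16 31 5
f 30 31 16
f 4 16 14
f 16 5 15
f 14 15 3
f 16 15 14
f 4 14 21
f 14 3 20
f 21 20 7
f 14 20 21
f 4 21 26
f 21 7 27
f 26 27 9
f 21 27 26
f 4 26 30
f 26 9 33
f 30 33 10
f 26 33 30
f 5 31 19
f 31 10 32
f 19 32 6
f 31 32 19
f 3 15 39
f 15 5 40
f 39 40 12
f 15 40 39
f 7 20 36
f 20 3 35
f 36 35 11
f 20 35 36
f 9 27 28
f 27 7 24
f 28 24 8
f 27 24 28
f 10 33 29
f 33 9 25
f 29 25 2
f 33 25 29
f 44 46 43
f 47 44 43
f 43 46 45
f 45 47 43
f 44 50 46
f 48 44 47
f 48 50 44
f 46 50 45
f 49 47 45
f 45 50 49
f 49 48 47
f 50 48 49
f 52 51 54
f 52 54 53
f 54 51 55
f 54 55 53
f 55 51 56
f 55 56 53
f 56 51 57
f 56 57 53
f 57 51 58
f 57 58 53
f 58 51 59
f 58 59 53
f 59 51 60
f 59 60 53
f 60 51 61
f 60 61 53
f 61 51 62
f 61 62 53
f 62 51 63
f 62 63 53
f 63 51 64
f 63 64 53
f 64 51 65
f 64 65 53
f 65 51 52
f 65 52 53
f 67 66 70
f 67 70 68
f 68 70 71
f 68 71 69
f 70 66 72
f 70 72 71
f 71 72 73
f 71 73 69
f 72 66 74
f 72 74 73
f 73 74 75
f 73 75 69
f 74 66 76
f 74 76 75
f 75 76 77
f 75 77 69
f 76 66 78
f 76 78 77
f 77 78 79
f 77 79 69
f 78 66 80
f 78 80 79
f 79 80 81
f 79 81 69
f 80 66 82
f 80 82 81
f 81 82 83
f 81 83 69
f 82 66 67
f 82 67 83
f 83 67 68
f 83 68 69



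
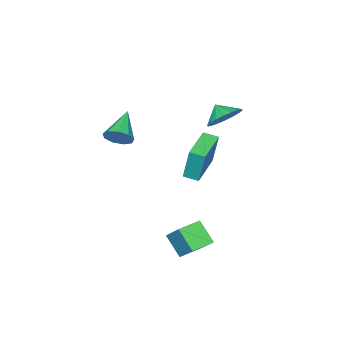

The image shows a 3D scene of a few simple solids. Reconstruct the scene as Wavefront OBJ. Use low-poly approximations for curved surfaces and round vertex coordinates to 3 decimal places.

v -1.128 0.942 -0.305
v -1.124 1.386 1.716
v -1.493 1.713 -0.474
v -1.489 2.157 1.548
v 0.869 1.843 -0.508
v 0.873 2.287 1.514
v 0.504 2.614 -0.676
v 0.508 3.058 1.345
v 1.452 3.666 -4.908
v 1.349 2.594 -3.835
v 1.909 5 -3.532
v 1.806 3.928 -2.459
v 2.714 3.392 -5.061
v 2.611 2.32 -3.988
v 3.171 4.726 -3.685
v 3.068 3.654 -2.612
v 0.871 -2.908 0.356
v 1.411 -3.107 1.009
v -0.691 -3.772 1.384
v 1.172 -2.569 1.099
v 0.793 -2.19 0.841
v 0.45 -2.147 0.356
v 0.305 -2.46 -0.129
v 0.424 -2.983 -0.386
v 0.753 -3.471 -0.297
v 1.137 -3.696 0.098
v 1.397 -3.552 0.614
v -1.889 2.201 2.851
v -0.92 1.861 2.549
v -1.951 1.439 3.509
v -0.821 2.161 2.905
v -0.933 2.469 3.251
v -1.234 2.723 3.517
v -1.665 2.875 3.651
v -2.141 2.893 3.627
v -2.566 2.774 3.449
v -2.857 2.542 3.152
v -2.956 2.242 2.796
v -2.844 1.934 2.45
v -2.543 1.679 2.184
v -2.112 1.528 2.05
v -1.637 1.51 2.074
v -1.211 1.629 2.252
f 2 4 1
f 5 2 1
f 1 4 3
f 3 5 1
f 2 8 4
f 6 2 5
f 6 8 2
f 4 8 3
f 7 5 3
f 3 8 7
f 7 6 5
f 8 6 7
f 10 12 9
f 13 10 9
f 9 12 11
f 11 13 9
f 10 16 12
f 14 10 13
f 14 16 10
f 12 16 11
f 15 13 11
f 11 16 15
f 15 14 13
f 16 14 15
f 18 17 20
f 18 20 19
f 20 17 21
f 20 21 19
f 21 17 22
f 21 22 19
f 22 17 23
f 22 23 19
f 23 17 24
f 23 24 19
f 24 17 25
f 24 25 19
f 25 17 26
f 25 26 19
f 26 17 27
f 26 27 19
f 27 17 18
f 27 18 19
f 29 28 31
f 29 31 30
f 31 28 32
f 31 32 30
f 32 28 33
f 32 33 30
f 33 28 34
f 33 34 30
f 34 28 35
f 34 35 30
f 35 28 36
f 35 36 30
f 36 28 37
f 36 37 30
f 37 28 38
f 37 38 30
f 38 28 39
f 38 39 30
f 39 28 40
f 39 40 30
f 40 28 41
f 40 41 30
f 41 28 42
f 41 42 30
f 42 28 43
f 42 43 30
f 43 28 29
f 43 29 30



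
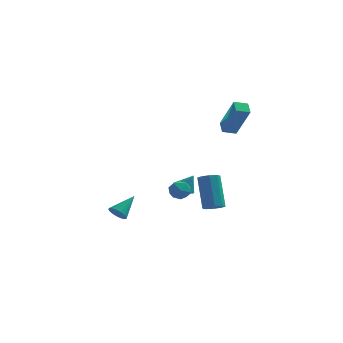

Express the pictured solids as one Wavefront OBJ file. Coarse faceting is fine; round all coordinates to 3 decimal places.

v 2.934 -0.852 -1.927
v 3.425 -1.111 -1.674
v 3.016 -0.088 0.161
v 2.526 0.172 -0.093
v 3.524 -0.703 -1.879
v 3.115 0.32 -0.044
v 3.278 -0.383 -2.112
v 2.869 0.64 -0.278
v 2.83 -0.337 -2.238
v 2.422 0.686 -0.403
v 2.444 -0.592 -2.181
v 2.035 0.431 -0.346
v 2.345 -1 -1.976
v 1.936 0.023 -0.141
v 2.591 -1.32 -1.742
v 2.182 -0.297 0.092
v 3.038 -1.366 -1.617
v 2.63 -0.343 0.218
v 0.896 2.231 -1.84
v 1.442 1.955 -2.113
v 1.424 2.369 -0.92
v 1.473 2.268 -2.177
v 1.373 2.572 -2.165
v 1.163 2.798 -2.078
v 0.891 2.894 -1.936
v 0.621 2.839 -1.773
v 0.414 2.644 -1.625
v 0.317 2.355 -1.526
v 0.353 2.037 -1.499
v 0.513 1.764 -1.55
v 0.761 1.598 -1.668
v 1.039 1.577 -1.825
v 1.285 1.706 -1.986
v 1.019 -0.452 -0.263
v 1.608 -0.457 -0.65
v 0.652 -1.383 -0.81
v 1.241 -1.388 -1.197
v 1.27 -1.537 -0.509
v 1.496 -0.962 -0.17
v 0.764 -0.878 -1.29
v 0.99 -0.303 -0.951
v 1.45 -0.721 -1.284
v 1.763 -1.128 -0.801
v 0.497 -0.712 -0.659
v 0.81 -1.119 -0.176
v 3.008 2.06 2.557
v 3.825 1.338 4.409
v 2.802 2.794 2.933
v 3.62 2.071 4.786
v 3.74 2.369 2.354
v 4.558 1.646 4.207
v 3.535 3.102 2.731
v 4.352 2.38 4.583
v -2.651 1.55 -3.702
v -2.305 1.721 -4.174
v -1.889 2.61 -2.758
v -2.535 1.9 -4.188
v -2.792 1.998 -4.091
v -3.017 1.994 -3.904
v -3.158 1.888 -3.671
v -3.183 1.705 -3.446
v -3.086 1.486 -3.278
v -2.889 1.282 -3.208
v -2.638 1.14 -3.251
v -2.39 1.091 -3.397
v -2.201 1.148 -3.613
v -2.116 1.297 -3.849
v -2.153 1.504 -4.051
f 2 1 5
f 2 5 3
f 3 5 6
f 3 6 4
f 5 1 7
f 5 7 6
f 6 7 8
f 6 8 4
f 7 1 9
f 7 9 8
f 8 9 10
f 8 10 4
f 9 1 11
f 9 11 10
f 10 11 12
f 10 12 4
f 11 1 13
f 11 13 12
f 12 13 14
f 12 14 4
f 13 1 15
f 13 15 14
f 14 15 16
f 14 16 4
f 15 1 17
f 15 17 16
f 16 17 18
f 16 18 4
f 17 1 2
f 17 2 18
f 18 2 3
f 18 3 4
f 20 19 22
f 20 22 21
f 22 19 23
f 22 23 21
f 23 19 24
f 23 24 21
f 24 19 25
f 24 25 21
f 25 19 26
f 25 26 21
f 26 19 27
f 26 27 21
f 27 19 28
f 27 28 21
f 28 19 29
f 28 29 21
f 29 19 30
f 29 30 21
f 30 19 31
f 30 31 21
f 31 19 32
f 31 32 21
f 32 19 33
f 32 33 21
f 33 19 20
f 33 20 21
f 34 45 39
f 34 39 35
f 34 35 41
f 34 41 44
f 34 44 45
f 35 39 43
f 39 45 38
f 45 44 36
f 44 41 40
f 41 35 42
f 37 43 38
f 37 38 36
f 37 36 40
f 37 40 42
f 37 42 43
f 38 43 39
f 36 38 45
f 40 36 44
f 42 40 41
f 43 42 35
f 47 49 46
f 50 47 46
f 46 49 48
f 48 50 46
f 47 53 49
f 51 47 50
f 51 53 47
f 49 53 48
f 52 50 48
f 48 53 52
f 52 51 50
f 53 51 52
f 55 54 57
f 55 57 56
f 57 54 58
f 57 58 56
f 58 54 59
f 58 59 56
f 59 54 60
f 59 60 56
f 60 54 61
f 60 61 56
f 61 54 62
f 61 62 56
f 62 54 63
f 62 63 56
f 63 54 64
f 63 64 56
f 64 54 65
f 64 65 56
f 65 54 66
f 65 66 56
f 66 54 67
f 66 67 56
f 67 54 68
f 67 68 56
f 68 54 55
f 68 55 56



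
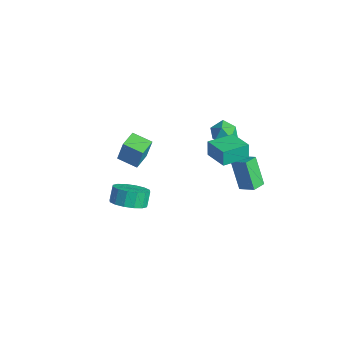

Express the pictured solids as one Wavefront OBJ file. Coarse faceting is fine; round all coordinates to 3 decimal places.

v 0.632 1.633 -0.648
v 0.431 1.768 0.364
v 0.765 3.356 -0.85
v 0.564 3.491 0.161
v 2.216 1.549 -0.321
v 2.015 1.684 0.69
v 2.349 3.272 -0.524
v 2.148 3.407 0.488
v -2.762 -2.345 -1.43
v -2.46 -2.125 0.064
v -3.359 -1.259 -1.469
v -3.057 -1.039 0.025
v -1.643 -1.741 -1.745
v -1.341 -1.521 -0.251
v -2.24 -0.655 -1.784
v -1.938 -0.435 -0.29
v 0.788 -4.04 -1.709
v 1.707 -4.288 -1.178
v 1.351 -3.807 -0.339
v 0.432 -3.56 -0.871
v 1.808 -3.789 -1.421
v 1.453 -3.308 -0.582
v 1.636 -3.357 -1.741
v 1.281 -2.876 -0.902
v 1.237 -3.108 -2.053
v 0.882 -2.628 -1.214
v 0.717 -3.109 -2.272
v 0.362 -2.629 -1.433
v 0.216 -3.36 -2.341
v -0.139 -2.88 -1.502
v -0.131 -3.793 -2.241
v -0.487 -3.312 -1.402
v -0.233 -4.292 -1.998
v -0.588 -3.811 -1.159
v -0.061 -4.724 -1.678
v -0.416 -4.243 -0.839
v 0.338 -4.972 -1.366
v -0.017 -4.492 -0.527
v 0.858 -4.971 -1.147
v 0.503 -4.491 -0.308
v 1.359 -4.72 -1.078
v 1.004 -4.24 -0.239
v 2.458 2.565 -3.017
v 1.47 2.674 -1.293
v 2.234 3.47 -3.202
v 1.246 3.578 -1.478
v 3.394 2.902 -2.502
v 2.406 3.01 -0.778
v 3.17 3.806 -2.687
v 2.182 3.915 -0.963
v -0.301 4.354 -0.316
v 0.16 3.667 -0.706
v -1.52 3.953 -1.054
v -1.059 3.266 -1.444
v -1.249 3.24 -0.55
v -0.495 3.488 -0.093
v -0.865 4.132 -1.667
v -0.111 4.38 -1.21
v -0.188 3.53 -1.54
v -0.425 2.979 -0.85
v -0.935 4.641 -0.91
v -1.172 4.09 -0.22
f 2 4 1
f 5 2 1
f 1 4 3
f 3 5 1
f 2 8 4
f 6 2 5
f 6 8 2
f 4 8 3
f 7 5 3
f 3 8 7
f 7 6 5
f 8 6 7
f 10 12 9
f 13 10 9
f 9 12 11
f 11 13 9
f 10 16 12
f 14 10 13
f 14 16 10
f 12 16 11
f 15 13 11
f 11 16 15
f 15 14 13
f 16 14 15
f 18 17 21
f 18 21 19
f 19 21 22
f 19 22 20
f 21 17 23
f 21 23 22
f 22 23 24
f 22 24 20
f 23 17 25
f 23 25 24
f 24 25 26
f 24 26 20
f 25 17 27
f 25 27 26
f 26 27 28
f 26 28 20
f 27 17 29
f 27 29 28
f 28 29 30
f 28 30 20
f 29 17 31
f 29 31 30
f 30 31 32
f 30 32 20
f 31 17 33
f 31 33 32
f 32 33 34
f 32 34 20
f 33 17 35
f 33 35 34
f 34 35 36
f 34 36 20
f 35 17 37
f 35 37 36
f 36 37 38
f 36 38 20
f 37 17 39
f 37 39 38
f 38 39 40
f 38 40 20
f 39 17 41
f 39 41 40
f 40 41 42
f 40 42 20
f 41 17 18
f 41 18 42
f 42 18 19
f 42 19 20
f 44 46 43
f 47 44 43
f 43 46 45
f 45 47 43
f 44 50 46
f 48 44 47
f 48 50 44
f 46 50 45
f 49 47 45
f 45 50 49
f 49 48 47
f 50 48 49
f 51 62 56
f 51 56 52
f 51 52 58
f 51 58 61
f 51 61 62
f 52 56 60
f 56 62 55
f 62 61 53
f 61 58 57
f 58 52 59
f 54 60 55
f 54 55 53
f 54 53 57
f 54 57 59
f 54 59 60
f 55 60 56
f 53 55 62
f 57 53 61
f 59 57 58
f 60 59 52



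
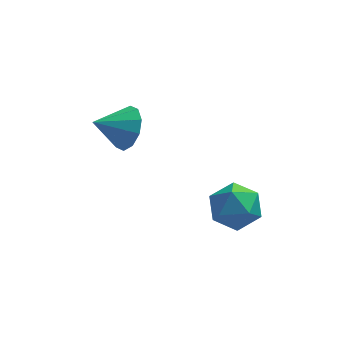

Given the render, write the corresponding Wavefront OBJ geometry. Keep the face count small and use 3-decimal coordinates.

v -1.781 1.095 3.508
v -1.405 0.474 3.82
v -2.759 0.785 4.072
v -1.349 0.853 4.123
v -1.459 1.324 4.192
v -1.692 1.707 3.999
v -1.959 1.857 3.618
v -2.158 1.715 3.196
v -2.214 1.337 2.892
v -2.104 0.866 2.824
v -1.871 0.482 3.017
v -1.604 0.333 3.397
v 0.579 -1.237 2.561
v 0.947 -0.786 1.939
v 1.673 -2.074 2.601
v 2.041 -1.623 1.979
v 1.943 -1.281 2.753
v 1.267 -0.763 2.728
v 1.353 -2.097 1.812
v 0.677 -1.579 1.787
v 1.426 -1.317 1.476
v 1.79 -0.813 2.058
v 0.83 -2.047 2.482
v 1.194 -1.543 3.064
f 2 1 4
f 2 4 3
f 4 1 5
f 4 5 3
f 5 1 6
f 5 6 3
f 6 1 7
f 6 7 3
f 7 1 8
f 7 8 3
f 8 1 9
f 8 9 3
f 9 1 10
f 9 10 3
f 10 1 11
f 10 11 3
f 11 1 12
f 11 12 3
f 12 1 2
f 12 2 3
f 13 24 18
f 13 18 14
f 13 14 20
f 13 20 23
f 13 23 24
f 14 18 22
f 18 24 17
f 24 23 15
f 23 20 19
f 20 14 21
f 16 22 17
f 16 17 15
f 16 15 19
f 16 19 21
f 16 21 22
f 17 22 18
f 15 17 24
f 19 15 23
f 21 19 20
f 22 21 14



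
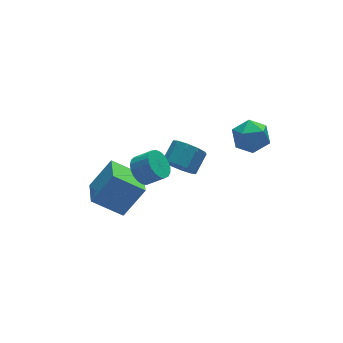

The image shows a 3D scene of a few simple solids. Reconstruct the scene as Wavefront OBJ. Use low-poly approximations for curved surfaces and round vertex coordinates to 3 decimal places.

v -2.979 0.89 -3.086
v -4.495 1.741 -1.925
v -2.395 2.588 -3.569
v -3.91 3.44 -2.409
v -1.65 0.92 -1.371
v -3.165 1.772 -0.211
v -1.065 2.619 -1.855
v -2.581 3.47 -0.694
v 2.69 -0.593 3.759
v 3.579 -0.787 4.439
v 3.361 -1.793 2.541
v 4.25 -1.987 3.221
v 3.214 -2.339 3.526
v 2.799 -1.597 4.279
v 4.141 -0.983 2.701
v 3.726 -0.241 3.454
v 4.475 -1.028 3.785
v 3.902 -1.866 4.295
v 3.038 -0.714 2.685
v 2.465 -1.552 3.195
v 0.528 1.367 -0.614
v 1.182 1.261 -1.376
v 2.147 1.988 -0.648
v 1.492 2.093 0.114
v 0.858 1.786 -1.471
v 1.823 2.513 -0.743
v 0.408 2.151 -1.239
v 1.373 2.878 -0.511
v 0.004 2.216 -0.768
v 0.968 2.943 -0.04
v -0.201 1.957 -0.238
v 0.764 2.684 0.49
v -0.127 1.472 0.148
v 0.838 2.199 0.876
v 0.197 0.947 0.243
v 1.162 1.674 0.971
v 0.647 0.582 0.011
v 1.612 1.309 0.739
v 1.052 0.517 -0.46
v 2.016 1.244 0.268
v 1.256 0.776 -0.99
v 2.221 1.503 -0.262
v -2.333 -0.178 1.846
v -1.842 -0.465 1.135
v -1.036 -0.989 1.903
v -1.527 -0.702 2.614
v -1.689 -0.126 1.205
v -0.883 -0.65 1.973
v -1.646 0.203 1.386
v -0.841 -0.32 2.154
v -1.723 0.467 1.646
v -0.917 -0.056 2.414
v -1.905 0.619 1.941
v -1.1 0.096 2.709
v -2.161 0.634 2.22
v -1.355 0.11 2.987
v -2.447 0.508 2.433
v -1.641 -0.016 3.201
v -2.713 0.263 2.545
v -1.907 -0.261 3.313
v -2.913 -0.058 2.537
v -2.107 -0.582 3.305
v -3.013 -0.4 2.409
v -2.207 -0.923 3.176
v -2.995 -0.703 2.183
v -2.19 -1.227 2.951
v -2.863 -0.916 1.899
v -2.057 -1.439 2.667
v -2.639 -1.001 1.606
v -1.834 -1.525 2.374
v -2.362 -0.944 1.355
v -1.557 -1.467 2.123
v -2.08 -0.754 1.188
v -1.275 -1.278 1.956
f 2 4 1
f 5 2 1
f 1 4 3
f 3 5 1
f 2 8 4
f 6 2 5
f 6 8 2
f 4 8 3
f 7 5 3
f 3 8 7
f 7 6 5
f 8 6 7
f 9 20 14
f 9 14 10
f 9 10 16
f 9 16 19
f 9 19 20
f 10 14 18
f 14 20 13
f 20 19 11
f 19 16 15
f 16 10 17
f 12 18 13
f 12 13 11
f 12 11 15
f 12 15 17
f 12 17 18
f 13 18 14
f 11 13 20
f 15 11 19
f 17 15 16
f 18 17 10
f 22 21 25
f 22 25 23
f 23 25 26
f 23 26 24
f 25 21 27
f 25 27 26
f 26 27 28
f 26 28 24
f 27 21 29
f 27 29 28
f 28 29 30
f 28 30 24
f 29 21 31
f 29 31 30
f 30 31 32
f 30 32 24
f 31 21 33
f 31 33 32
f 32 33 34
f 32 34 24
f 33 21 35
f 33 35 34
f 34 35 36
f 34 36 24
f 35 21 37
f 35 37 36
f 36 37 38
f 36 38 24
f 37 21 39
f 37 39 38
f 38 39 40
f 38 40 24
f 39 21 41
f 39 41 40
f 40 41 42
f 40 42 24
f 41 21 22
f 41 22 42
f 42 22 23
f 42 23 24
f 44 43 47
f 44 47 45
f 45 47 48
f 45 48 46
f 47 43 49
f 47 49 48
f 48 49 50
f 48 50 46
f 49 43 51
f 49 51 50
f 50 51 52
f 50 52 46
f 51 43 53
f 51 53 52
f 52 53 54
f 52 54 46
f 53 43 55
f 53 55 54
f 54 55 56
f 54 56 46
f 55 43 57
f 55 57 56
f 56 57 58
f 56 58 46
f 57 43 59
f 57 59 58
f 58 59 60
f 58 60 46
f 59 43 61
f 59 61 60
f 60 61 62
f 60 62 46
f 61 43 63
f 61 63 62
f 62 63 64
f 62 64 46
f 63 43 65
f 63 65 64
f 64 65 66
f 64 66 46
f 65 43 67
f 65 67 66
f 66 67 68
f 66 68 46
f 67 43 69
f 67 69 68
f 68 69 70
f 68 70 46
f 69 43 71
f 69 71 70
f 70 71 72
f 70 72 46
f 71 43 73
f 71 73 72
f 72 73 74
f 72 74 46
f 73 43 44
f 73 44 74
f 74 44 45
f 74 45 46

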